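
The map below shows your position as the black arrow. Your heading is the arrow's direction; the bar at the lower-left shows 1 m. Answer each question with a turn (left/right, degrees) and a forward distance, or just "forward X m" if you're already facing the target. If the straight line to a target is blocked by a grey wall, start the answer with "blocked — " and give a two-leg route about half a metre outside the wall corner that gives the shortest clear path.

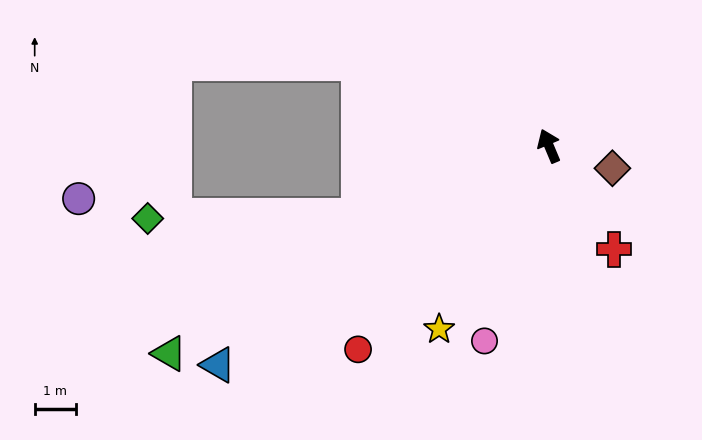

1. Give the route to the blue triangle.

turn left 101°, forward 9.7 m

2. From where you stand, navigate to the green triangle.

turn left 96°, forward 10.5 m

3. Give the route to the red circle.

turn left 114°, forward 6.8 m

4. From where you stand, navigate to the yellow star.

turn left 126°, forward 5.2 m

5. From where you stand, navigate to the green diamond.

blocked — turn left 87°, forward 4.9 m, then turn right 19°, forward 5.1 m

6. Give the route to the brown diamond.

turn right 132°, forward 1.6 m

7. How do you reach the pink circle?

turn left 139°, forward 5.0 m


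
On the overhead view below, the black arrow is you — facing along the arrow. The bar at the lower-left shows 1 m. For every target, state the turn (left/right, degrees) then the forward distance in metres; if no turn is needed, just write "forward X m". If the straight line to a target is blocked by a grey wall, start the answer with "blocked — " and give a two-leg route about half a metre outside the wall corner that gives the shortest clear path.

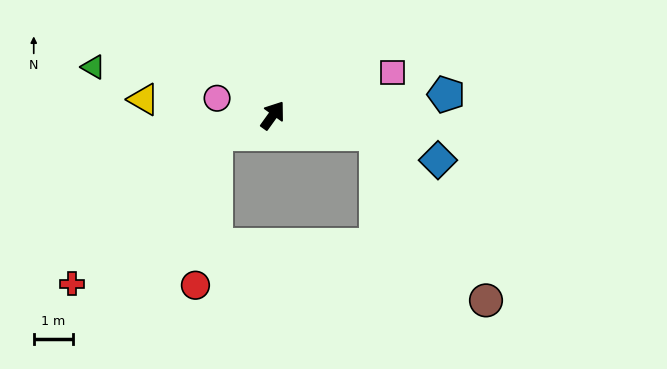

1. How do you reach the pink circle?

turn left 109°, forward 1.5 m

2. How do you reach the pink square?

turn right 35°, forward 3.2 m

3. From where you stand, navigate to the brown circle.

blocked — turn right 65°, forward 2.7 m, then turn right 46°, forward 5.1 m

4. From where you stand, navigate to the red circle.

blocked — turn left 144°, forward 1.5 m, then turn left 64°, forward 3.9 m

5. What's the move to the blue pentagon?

turn right 47°, forward 4.4 m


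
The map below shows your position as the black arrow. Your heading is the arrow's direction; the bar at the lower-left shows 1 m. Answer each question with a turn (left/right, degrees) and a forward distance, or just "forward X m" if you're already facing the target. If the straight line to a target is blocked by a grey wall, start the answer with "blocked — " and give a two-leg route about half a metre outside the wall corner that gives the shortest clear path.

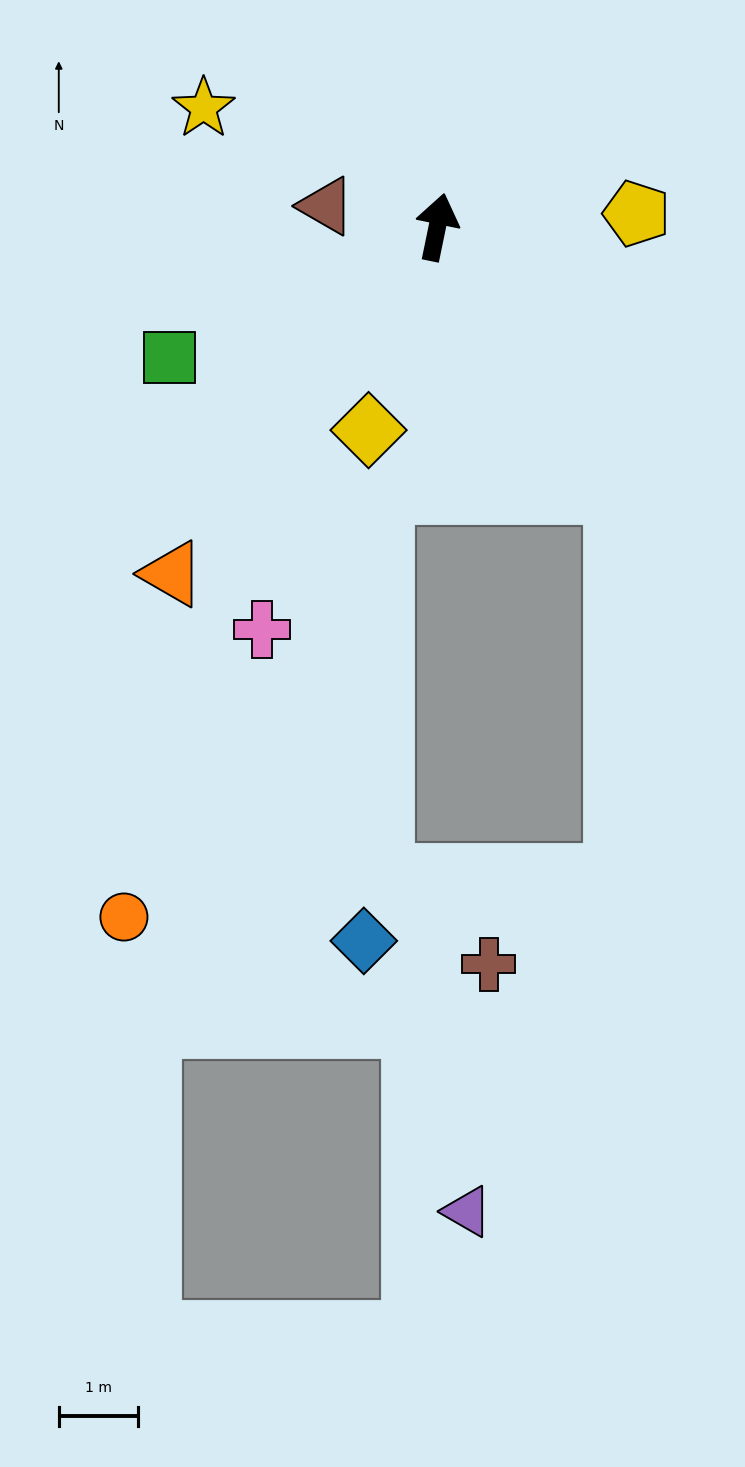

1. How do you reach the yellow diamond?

turn left 173°, forward 2.7 m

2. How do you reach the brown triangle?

turn left 91°, forward 1.4 m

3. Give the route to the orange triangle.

turn left 154°, forward 5.5 m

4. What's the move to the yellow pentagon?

turn right 74°, forward 2.5 m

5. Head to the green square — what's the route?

turn left 128°, forward 3.8 m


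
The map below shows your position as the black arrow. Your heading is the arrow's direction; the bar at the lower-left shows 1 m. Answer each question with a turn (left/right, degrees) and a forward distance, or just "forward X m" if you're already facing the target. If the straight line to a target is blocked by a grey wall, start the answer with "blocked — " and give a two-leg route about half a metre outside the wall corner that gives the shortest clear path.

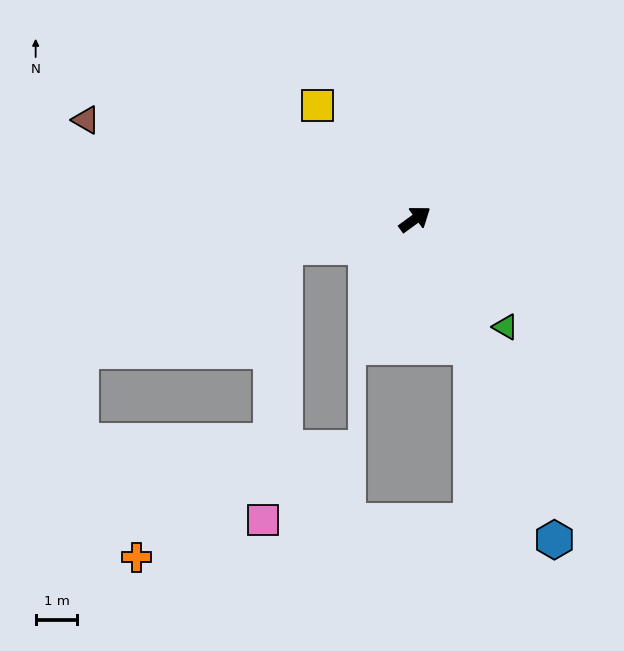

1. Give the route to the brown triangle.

turn left 127°, forward 8.3 m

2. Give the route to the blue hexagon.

turn right 103°, forward 8.4 m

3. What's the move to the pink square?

blocked — turn left 156°, forward 3.2 m, then turn left 73°, forward 6.6 m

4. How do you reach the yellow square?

turn left 95°, forward 3.6 m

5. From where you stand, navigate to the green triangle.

turn right 86°, forward 3.4 m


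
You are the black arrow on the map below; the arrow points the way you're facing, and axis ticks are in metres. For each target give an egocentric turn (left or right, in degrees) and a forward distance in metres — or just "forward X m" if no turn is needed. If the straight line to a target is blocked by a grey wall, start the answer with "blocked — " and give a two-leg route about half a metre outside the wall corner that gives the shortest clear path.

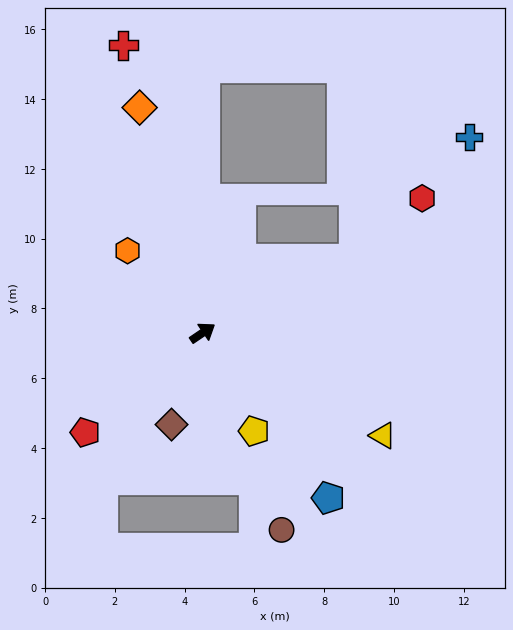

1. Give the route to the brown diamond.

turn right 143°, forward 2.8 m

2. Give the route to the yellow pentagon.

turn right 97°, forward 3.2 m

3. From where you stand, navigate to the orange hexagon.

turn left 98°, forward 3.2 m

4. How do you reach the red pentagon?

turn right 174°, forward 4.4 m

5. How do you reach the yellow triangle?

turn right 64°, forward 5.9 m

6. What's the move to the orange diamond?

turn left 71°, forward 6.7 m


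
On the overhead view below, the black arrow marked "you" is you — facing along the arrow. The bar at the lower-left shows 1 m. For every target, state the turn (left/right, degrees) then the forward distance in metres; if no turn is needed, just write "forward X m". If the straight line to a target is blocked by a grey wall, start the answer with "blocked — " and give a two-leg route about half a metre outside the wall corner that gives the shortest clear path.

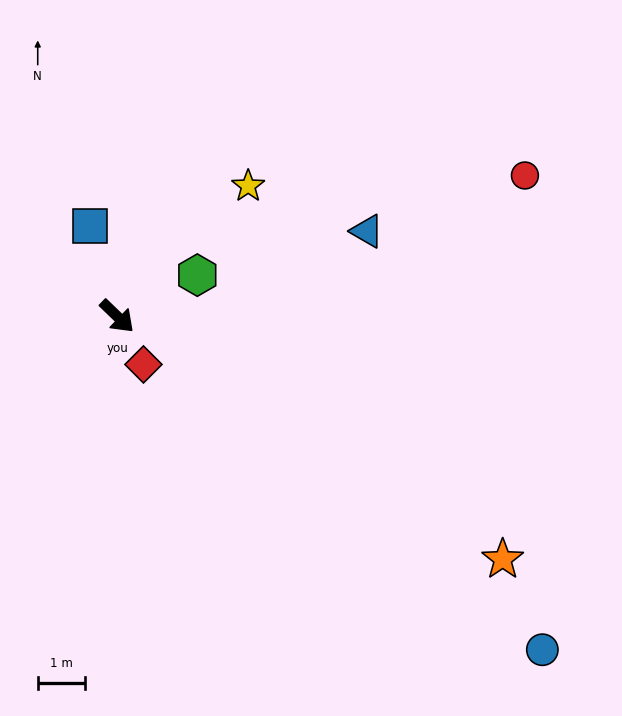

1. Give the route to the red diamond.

turn right 17°, forward 1.2 m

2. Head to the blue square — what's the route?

turn left 151°, forward 2.0 m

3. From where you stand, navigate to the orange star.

turn left 12°, forward 9.7 m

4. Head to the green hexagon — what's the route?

turn left 71°, forward 1.9 m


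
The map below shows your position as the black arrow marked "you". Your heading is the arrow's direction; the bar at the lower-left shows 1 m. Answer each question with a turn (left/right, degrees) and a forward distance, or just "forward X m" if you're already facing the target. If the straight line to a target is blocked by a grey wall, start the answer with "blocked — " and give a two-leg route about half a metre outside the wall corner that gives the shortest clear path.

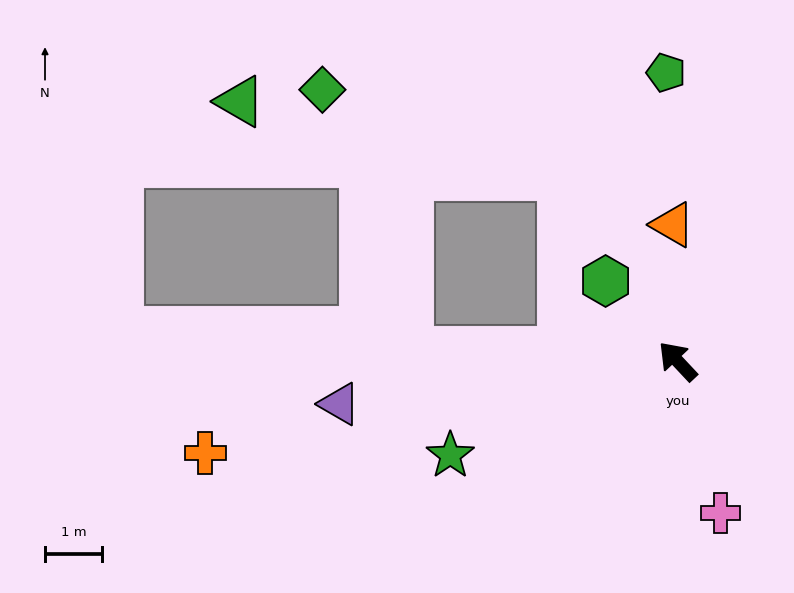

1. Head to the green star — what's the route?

turn left 69°, forward 4.3 m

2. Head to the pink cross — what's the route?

turn left 153°, forward 2.8 m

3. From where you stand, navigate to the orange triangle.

turn right 41°, forward 2.4 m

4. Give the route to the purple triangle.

turn left 54°, forward 6.0 m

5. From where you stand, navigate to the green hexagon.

forward 1.9 m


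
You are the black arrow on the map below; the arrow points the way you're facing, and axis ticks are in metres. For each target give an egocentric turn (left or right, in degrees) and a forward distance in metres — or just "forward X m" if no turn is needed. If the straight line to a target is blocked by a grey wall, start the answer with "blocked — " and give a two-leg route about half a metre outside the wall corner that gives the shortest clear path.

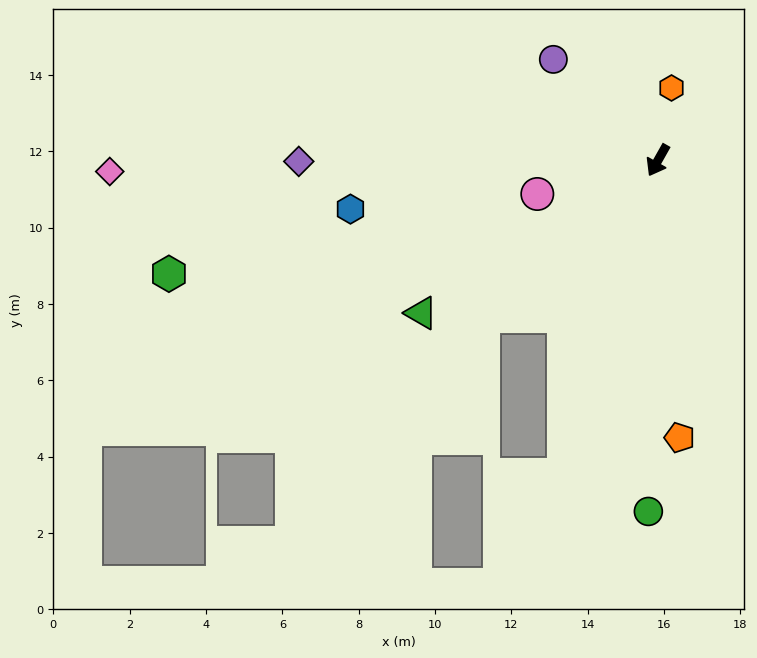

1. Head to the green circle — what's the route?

turn left 28°, forward 9.2 m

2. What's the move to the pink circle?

turn right 45°, forward 3.3 m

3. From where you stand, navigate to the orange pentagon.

turn left 34°, forward 7.3 m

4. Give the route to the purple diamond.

turn right 60°, forward 9.4 m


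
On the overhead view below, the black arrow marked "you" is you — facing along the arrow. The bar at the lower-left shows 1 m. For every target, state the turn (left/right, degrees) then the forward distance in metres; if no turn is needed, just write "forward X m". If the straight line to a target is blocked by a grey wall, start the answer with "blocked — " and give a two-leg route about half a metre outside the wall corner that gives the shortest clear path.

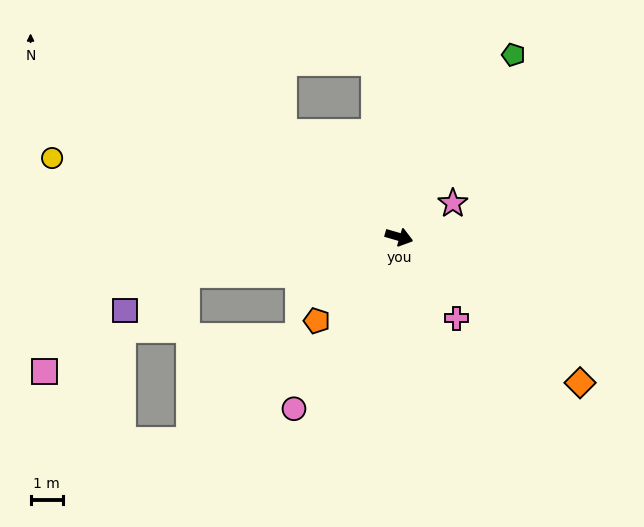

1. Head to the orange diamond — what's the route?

turn right 23°, forward 7.2 m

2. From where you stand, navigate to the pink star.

turn left 48°, forward 2.0 m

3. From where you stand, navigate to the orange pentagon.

turn right 118°, forward 3.6 m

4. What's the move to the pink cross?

turn right 39°, forward 3.1 m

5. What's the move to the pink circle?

turn right 105°, forward 6.2 m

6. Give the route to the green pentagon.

turn left 74°, forward 6.6 m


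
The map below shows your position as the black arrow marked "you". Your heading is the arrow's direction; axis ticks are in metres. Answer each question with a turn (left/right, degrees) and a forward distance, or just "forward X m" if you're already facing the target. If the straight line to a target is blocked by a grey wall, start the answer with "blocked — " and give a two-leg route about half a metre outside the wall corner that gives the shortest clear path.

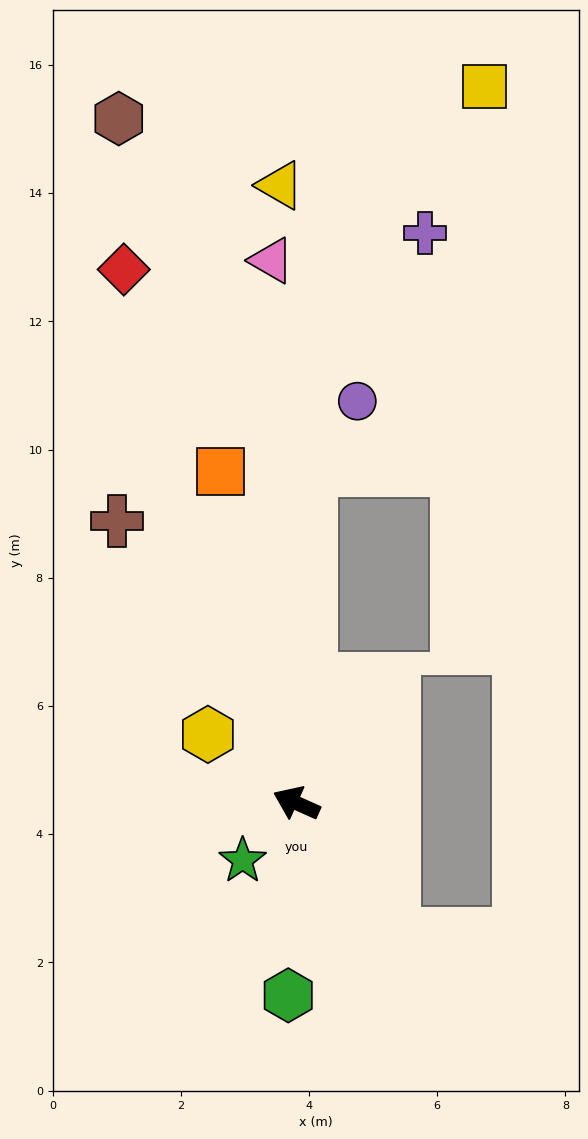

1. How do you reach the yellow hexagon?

turn right 14°, forward 1.7 m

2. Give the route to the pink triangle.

turn right 63°, forward 8.5 m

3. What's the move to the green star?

turn left 71°, forward 1.2 m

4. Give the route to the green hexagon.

turn left 112°, forward 3.0 m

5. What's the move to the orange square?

turn right 53°, forward 5.3 m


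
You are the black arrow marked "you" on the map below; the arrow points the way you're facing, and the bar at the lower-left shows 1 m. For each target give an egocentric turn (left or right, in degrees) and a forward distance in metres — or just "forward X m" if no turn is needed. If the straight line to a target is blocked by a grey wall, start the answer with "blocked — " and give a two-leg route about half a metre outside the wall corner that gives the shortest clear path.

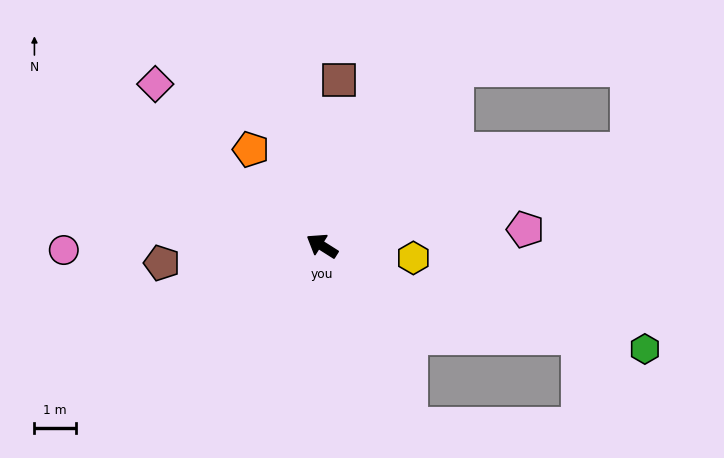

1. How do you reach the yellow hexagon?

turn right 155°, forward 2.2 m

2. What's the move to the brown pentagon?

turn left 38°, forward 3.9 m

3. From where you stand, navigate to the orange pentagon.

turn right 21°, forward 2.9 m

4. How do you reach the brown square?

turn right 64°, forward 4.1 m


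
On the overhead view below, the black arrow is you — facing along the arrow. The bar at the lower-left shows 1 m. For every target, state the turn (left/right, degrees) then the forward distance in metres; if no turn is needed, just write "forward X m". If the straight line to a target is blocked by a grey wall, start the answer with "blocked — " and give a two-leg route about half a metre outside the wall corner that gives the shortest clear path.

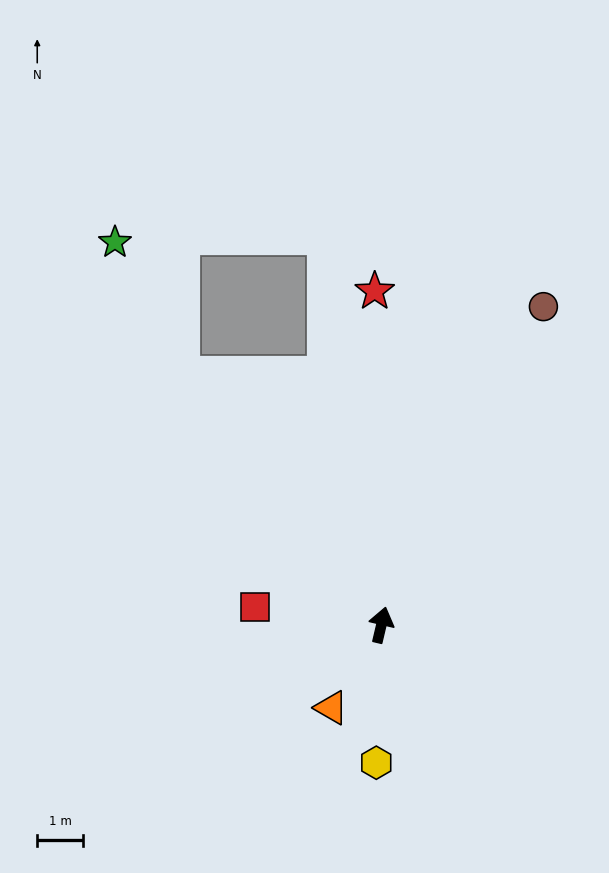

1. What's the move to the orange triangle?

turn left 162°, forward 2.1 m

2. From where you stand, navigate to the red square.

turn left 95°, forward 2.8 m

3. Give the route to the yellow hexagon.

turn right 169°, forward 3.0 m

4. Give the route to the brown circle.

turn right 14°, forward 7.7 m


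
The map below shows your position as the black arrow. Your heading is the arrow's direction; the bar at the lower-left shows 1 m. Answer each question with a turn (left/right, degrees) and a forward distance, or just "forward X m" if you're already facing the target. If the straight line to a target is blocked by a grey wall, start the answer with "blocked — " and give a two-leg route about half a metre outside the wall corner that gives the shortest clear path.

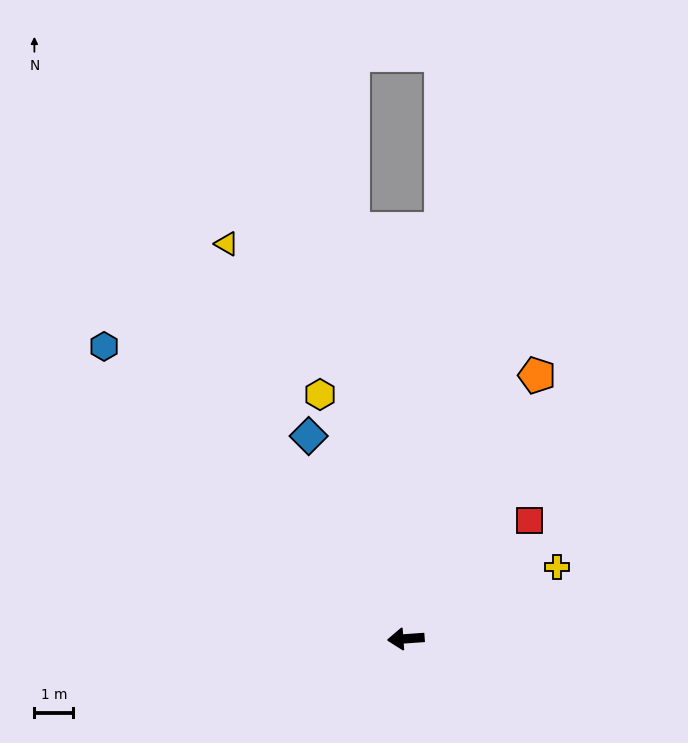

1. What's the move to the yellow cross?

turn right 159°, forward 4.3 m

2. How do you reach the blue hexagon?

turn right 48°, forward 10.7 m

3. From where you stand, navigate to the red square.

turn right 140°, forward 4.4 m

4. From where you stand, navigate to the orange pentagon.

turn right 120°, forward 7.5 m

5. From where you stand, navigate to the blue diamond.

turn right 68°, forward 5.7 m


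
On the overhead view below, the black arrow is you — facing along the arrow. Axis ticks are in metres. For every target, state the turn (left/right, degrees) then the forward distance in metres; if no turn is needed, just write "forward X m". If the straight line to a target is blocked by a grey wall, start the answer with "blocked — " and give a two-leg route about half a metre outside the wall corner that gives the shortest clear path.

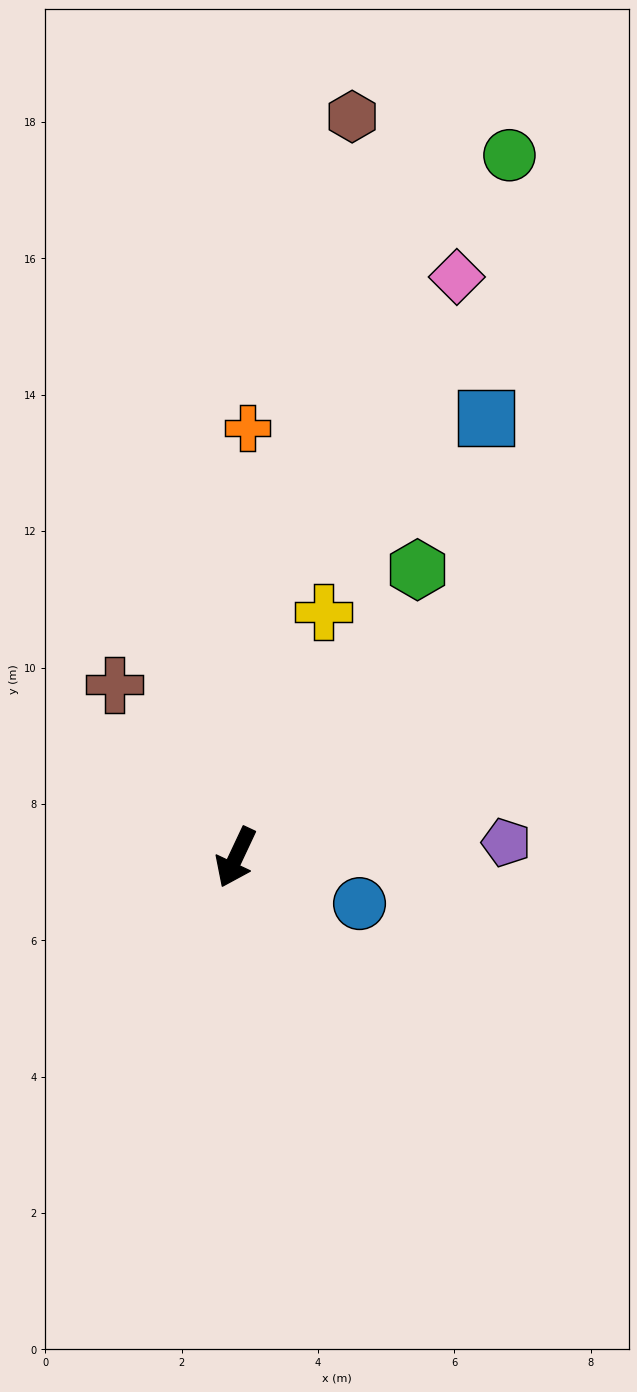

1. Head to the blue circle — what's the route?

turn left 95°, forward 1.9 m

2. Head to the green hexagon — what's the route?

turn left 173°, forward 5.0 m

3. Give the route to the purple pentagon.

turn left 118°, forward 4.0 m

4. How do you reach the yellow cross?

turn right 175°, forward 3.8 m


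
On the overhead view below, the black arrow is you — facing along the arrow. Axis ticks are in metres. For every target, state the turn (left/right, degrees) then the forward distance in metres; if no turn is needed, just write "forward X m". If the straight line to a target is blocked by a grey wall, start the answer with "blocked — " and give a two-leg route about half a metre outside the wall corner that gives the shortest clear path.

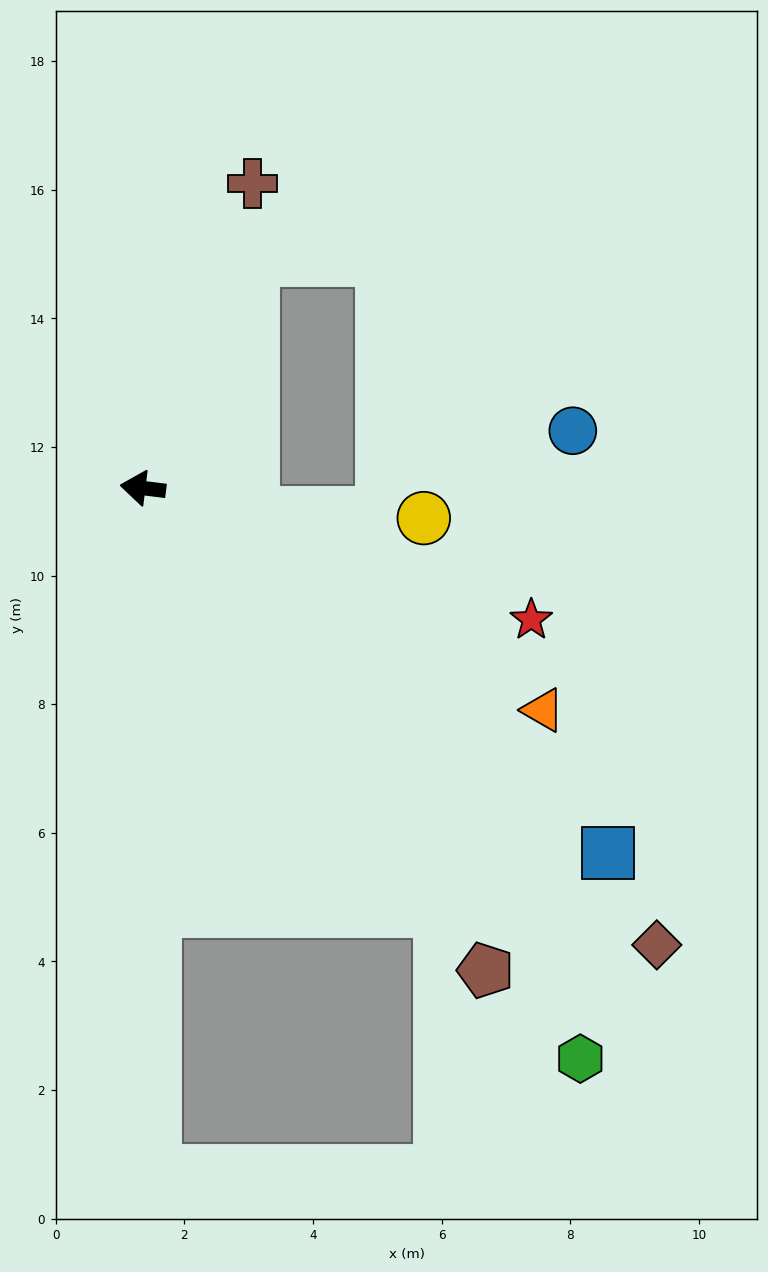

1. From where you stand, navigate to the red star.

turn left 168°, forward 6.4 m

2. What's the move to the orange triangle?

turn left 158°, forward 7.1 m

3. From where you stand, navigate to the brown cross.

turn right 103°, forward 5.0 m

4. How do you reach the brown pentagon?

turn left 132°, forward 9.2 m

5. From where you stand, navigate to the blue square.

turn left 149°, forward 9.2 m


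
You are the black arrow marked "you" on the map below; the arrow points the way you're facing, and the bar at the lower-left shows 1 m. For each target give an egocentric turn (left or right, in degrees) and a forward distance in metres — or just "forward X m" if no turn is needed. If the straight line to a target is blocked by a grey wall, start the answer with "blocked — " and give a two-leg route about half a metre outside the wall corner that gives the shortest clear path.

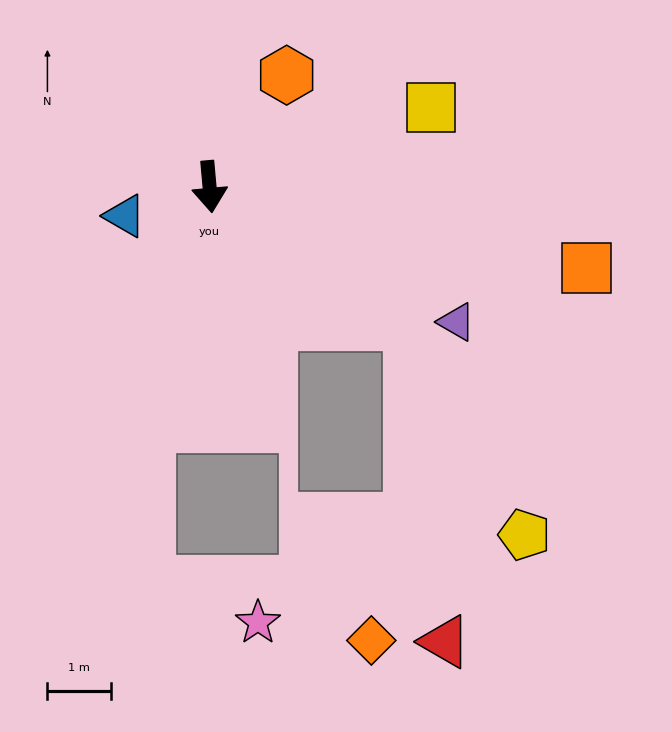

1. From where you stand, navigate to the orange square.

turn left 73°, forward 6.0 m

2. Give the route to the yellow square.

turn left 105°, forward 3.7 m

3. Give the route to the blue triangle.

turn right 76°, forward 1.4 m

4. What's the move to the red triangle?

blocked — turn left 51°, forward 3.8 m, then turn right 50°, forward 5.0 m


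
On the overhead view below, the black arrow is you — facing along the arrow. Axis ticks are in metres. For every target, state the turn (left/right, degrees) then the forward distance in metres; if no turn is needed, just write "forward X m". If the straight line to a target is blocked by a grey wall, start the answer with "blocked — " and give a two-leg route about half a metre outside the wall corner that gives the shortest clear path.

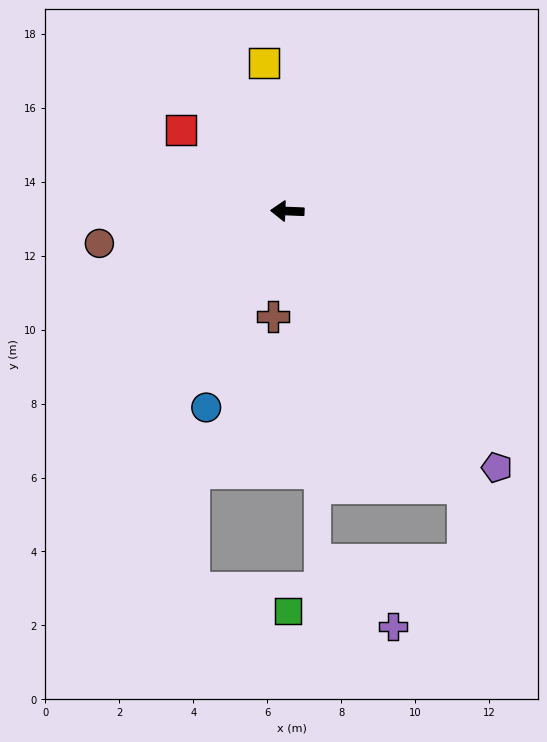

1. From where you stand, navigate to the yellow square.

turn right 79°, forward 4.1 m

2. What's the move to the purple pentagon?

turn left 131°, forward 9.0 m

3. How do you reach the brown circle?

turn left 12°, forward 5.2 m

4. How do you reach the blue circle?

turn left 70°, forward 5.7 m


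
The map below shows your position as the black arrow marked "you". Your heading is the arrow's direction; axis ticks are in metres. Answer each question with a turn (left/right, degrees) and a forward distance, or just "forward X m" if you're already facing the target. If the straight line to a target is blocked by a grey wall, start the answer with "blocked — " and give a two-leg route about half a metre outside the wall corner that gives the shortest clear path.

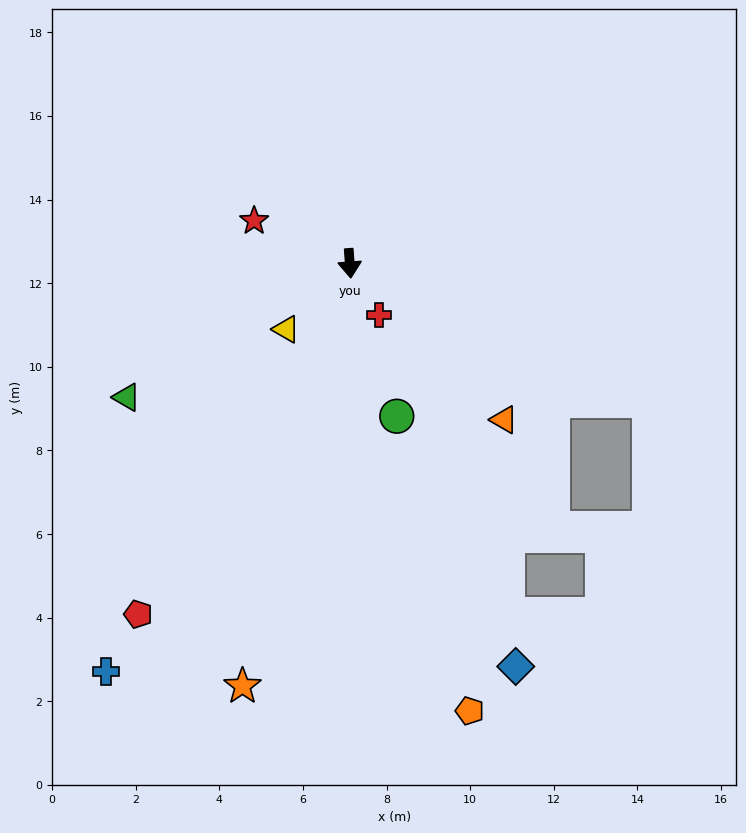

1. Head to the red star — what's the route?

turn right 118°, forward 2.5 m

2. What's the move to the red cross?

turn left 25°, forward 1.4 m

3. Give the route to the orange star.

turn right 18°, forward 10.4 m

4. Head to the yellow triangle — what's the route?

turn right 48°, forward 2.2 m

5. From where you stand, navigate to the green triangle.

turn right 63°, forward 6.2 m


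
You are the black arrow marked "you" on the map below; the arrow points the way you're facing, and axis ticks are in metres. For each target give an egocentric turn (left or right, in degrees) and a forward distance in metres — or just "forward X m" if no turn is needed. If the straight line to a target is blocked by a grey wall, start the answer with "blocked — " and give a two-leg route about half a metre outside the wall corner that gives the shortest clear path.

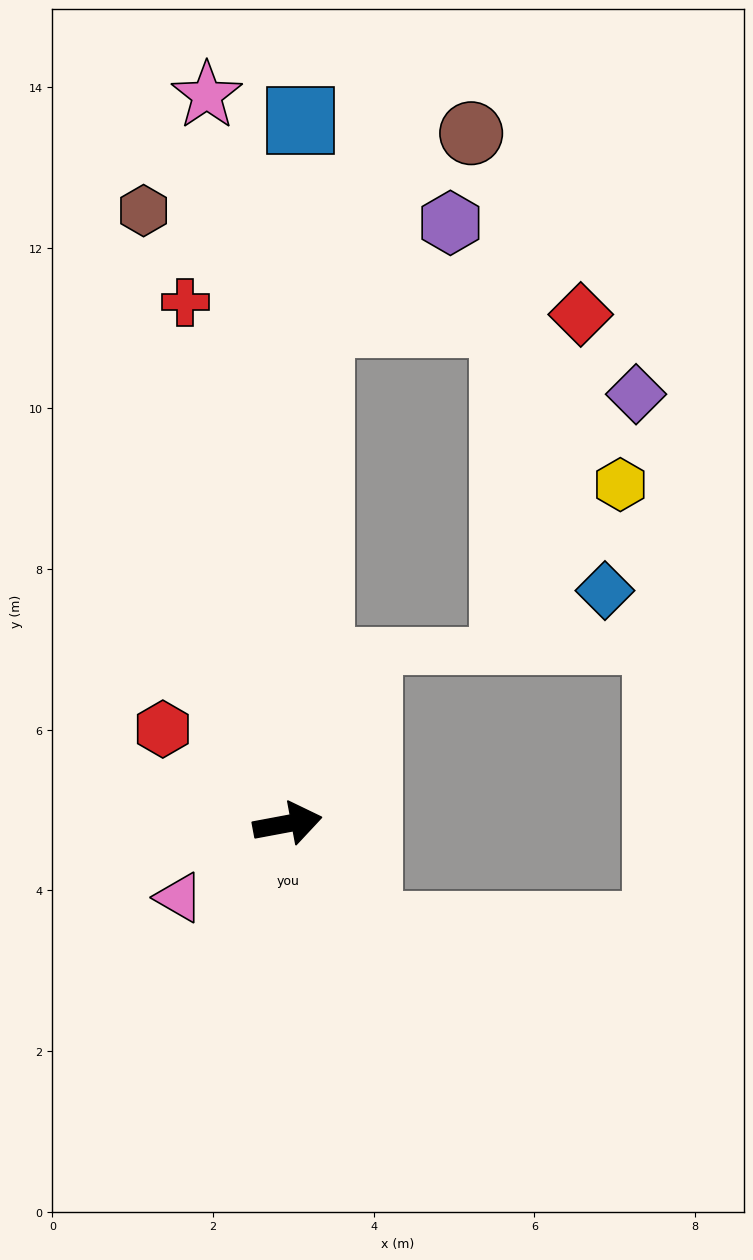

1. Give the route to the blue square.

turn left 78°, forward 8.8 m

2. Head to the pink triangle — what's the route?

turn right 156°, forward 1.6 m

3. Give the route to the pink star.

turn left 86°, forward 9.1 m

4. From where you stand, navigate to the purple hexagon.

blocked — turn left 76°, forward 6.2 m, then turn right 49°, forward 2.0 m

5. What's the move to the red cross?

turn left 90°, forward 6.6 m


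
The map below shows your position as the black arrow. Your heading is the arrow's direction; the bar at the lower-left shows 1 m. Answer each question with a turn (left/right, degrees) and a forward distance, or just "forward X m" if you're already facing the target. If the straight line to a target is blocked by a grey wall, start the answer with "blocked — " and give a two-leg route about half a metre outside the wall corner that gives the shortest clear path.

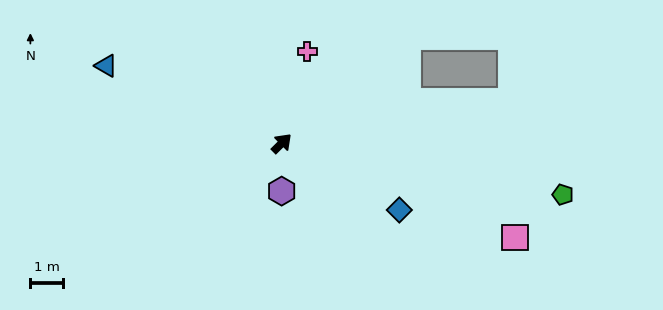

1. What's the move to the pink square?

turn right 67°, forward 7.7 m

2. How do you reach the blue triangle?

turn left 111°, forward 5.9 m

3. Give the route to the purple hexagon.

turn right 135°, forward 1.5 m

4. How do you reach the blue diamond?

turn right 74°, forward 4.1 m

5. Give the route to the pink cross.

turn left 30°, forward 2.9 m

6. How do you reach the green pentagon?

turn right 55°, forward 8.7 m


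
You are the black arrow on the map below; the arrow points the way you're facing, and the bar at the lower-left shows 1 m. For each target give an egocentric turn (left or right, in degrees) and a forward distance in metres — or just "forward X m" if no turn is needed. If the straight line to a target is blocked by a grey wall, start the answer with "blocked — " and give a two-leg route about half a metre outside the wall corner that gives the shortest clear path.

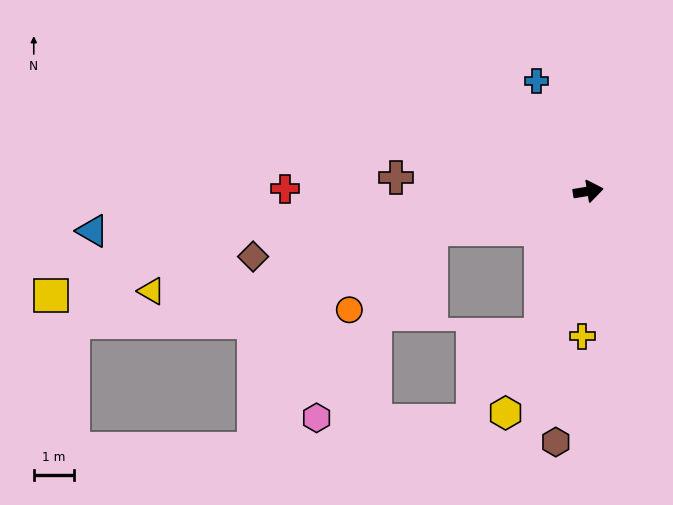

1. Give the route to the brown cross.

turn left 167°, forward 4.8 m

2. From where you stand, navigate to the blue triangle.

turn left 175°, forward 12.4 m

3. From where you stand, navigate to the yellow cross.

turn right 102°, forward 3.6 m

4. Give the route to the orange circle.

blocked — turn right 176°, forward 4.0 m, then turn left 31°, forward 2.8 m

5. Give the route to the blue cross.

turn left 106°, forward 3.0 m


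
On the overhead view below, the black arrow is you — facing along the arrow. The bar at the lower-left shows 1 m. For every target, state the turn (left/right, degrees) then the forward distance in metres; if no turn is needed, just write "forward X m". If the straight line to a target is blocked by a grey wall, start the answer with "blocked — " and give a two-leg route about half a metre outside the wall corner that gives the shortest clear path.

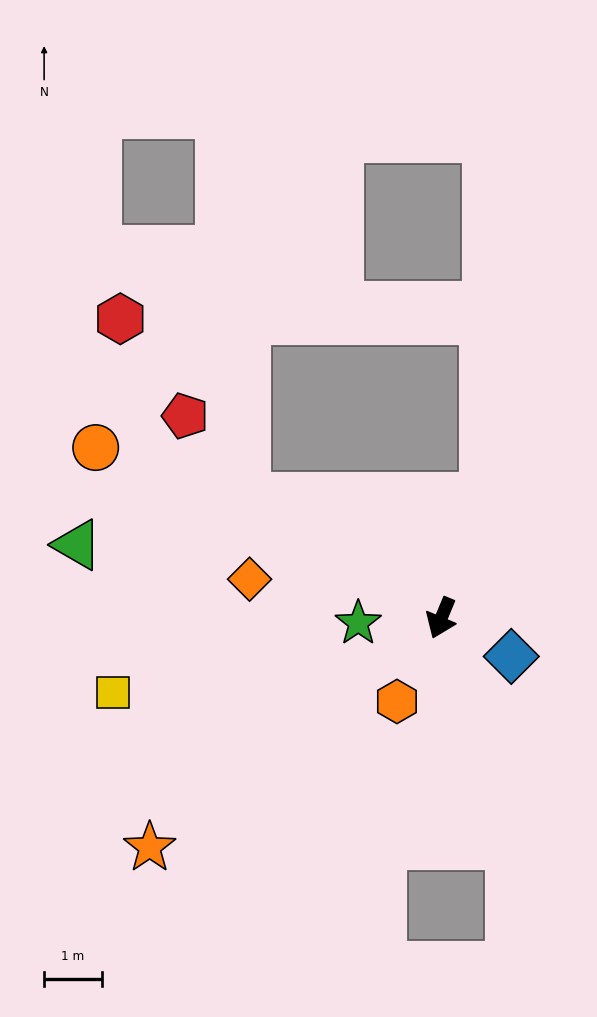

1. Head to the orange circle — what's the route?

turn right 94°, forward 6.7 m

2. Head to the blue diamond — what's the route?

turn left 84°, forward 1.4 m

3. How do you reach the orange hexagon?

turn right 5°, forward 1.6 m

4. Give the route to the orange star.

turn right 29°, forward 6.5 m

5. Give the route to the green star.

turn right 64°, forward 1.4 m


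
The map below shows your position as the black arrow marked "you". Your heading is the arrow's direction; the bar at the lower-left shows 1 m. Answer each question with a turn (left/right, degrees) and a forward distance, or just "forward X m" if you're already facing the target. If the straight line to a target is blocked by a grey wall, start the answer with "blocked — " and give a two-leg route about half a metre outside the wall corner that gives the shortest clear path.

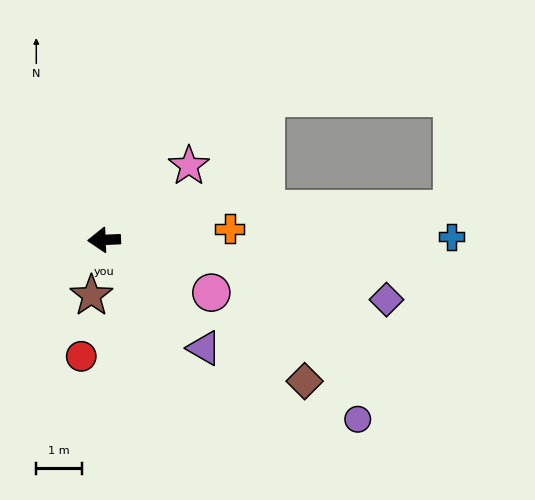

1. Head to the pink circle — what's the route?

turn left 151°, forward 2.6 m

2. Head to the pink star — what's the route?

turn right 141°, forward 2.5 m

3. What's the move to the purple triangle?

turn left 130°, forward 3.2 m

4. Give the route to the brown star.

turn left 75°, forward 1.3 m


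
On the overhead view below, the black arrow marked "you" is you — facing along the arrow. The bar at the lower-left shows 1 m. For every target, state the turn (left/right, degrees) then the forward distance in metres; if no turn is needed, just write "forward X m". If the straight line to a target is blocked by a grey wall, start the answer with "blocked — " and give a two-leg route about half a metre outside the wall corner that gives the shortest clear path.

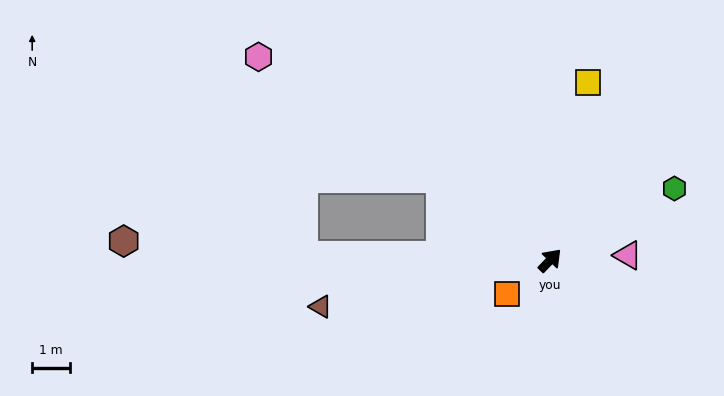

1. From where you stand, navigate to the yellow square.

turn left 32°, forward 4.9 m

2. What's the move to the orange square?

turn left 172°, forward 1.5 m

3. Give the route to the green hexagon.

turn right 16°, forward 3.8 m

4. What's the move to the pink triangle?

turn right 43°, forward 2.1 m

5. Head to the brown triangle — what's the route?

turn left 145°, forward 6.3 m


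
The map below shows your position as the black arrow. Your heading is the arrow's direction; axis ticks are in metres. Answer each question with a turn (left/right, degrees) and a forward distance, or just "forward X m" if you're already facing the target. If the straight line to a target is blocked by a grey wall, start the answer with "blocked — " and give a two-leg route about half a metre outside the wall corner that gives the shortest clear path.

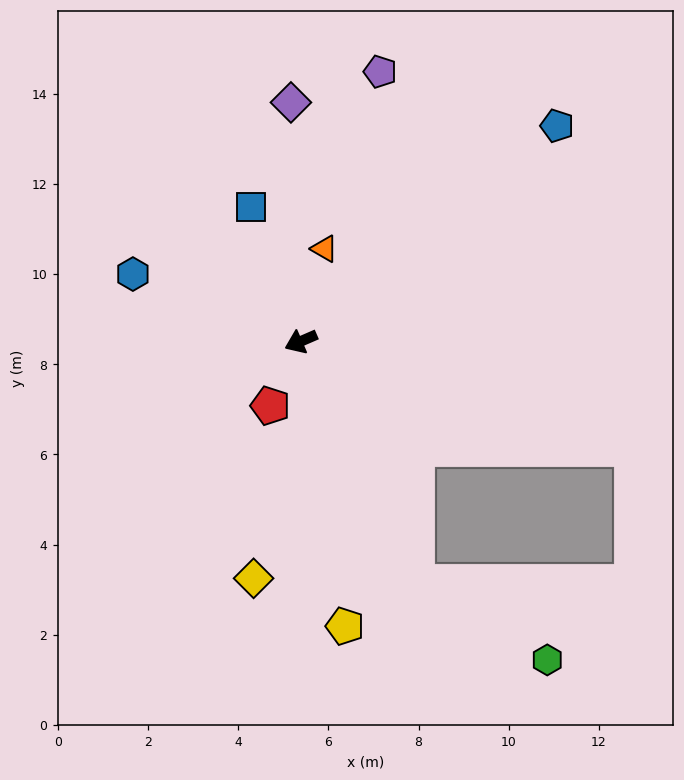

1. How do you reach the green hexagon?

blocked — turn left 92°, forward 5.9 m, then turn left 34°, forward 3.4 m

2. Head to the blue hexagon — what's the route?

turn right 45°, forward 4.0 m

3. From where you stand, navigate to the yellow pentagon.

turn left 75°, forward 6.4 m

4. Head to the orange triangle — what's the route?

turn right 128°, forward 2.1 m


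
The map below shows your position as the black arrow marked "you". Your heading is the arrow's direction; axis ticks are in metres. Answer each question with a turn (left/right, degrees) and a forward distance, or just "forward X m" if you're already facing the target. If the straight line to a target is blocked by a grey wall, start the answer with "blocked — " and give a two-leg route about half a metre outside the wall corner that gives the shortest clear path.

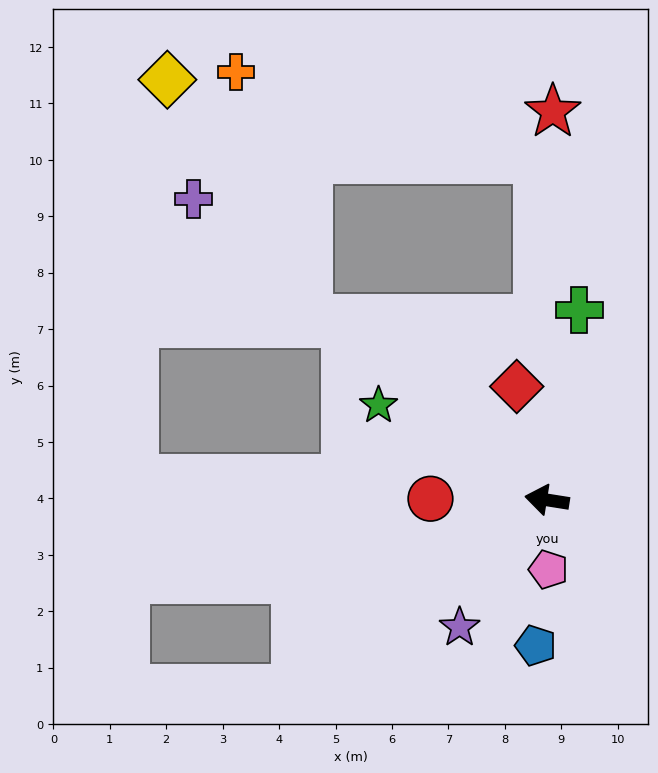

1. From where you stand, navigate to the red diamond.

turn right 66°, forward 2.1 m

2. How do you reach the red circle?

turn left 8°, forward 2.1 m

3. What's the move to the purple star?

turn left 65°, forward 2.7 m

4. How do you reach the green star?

turn right 20°, forward 3.4 m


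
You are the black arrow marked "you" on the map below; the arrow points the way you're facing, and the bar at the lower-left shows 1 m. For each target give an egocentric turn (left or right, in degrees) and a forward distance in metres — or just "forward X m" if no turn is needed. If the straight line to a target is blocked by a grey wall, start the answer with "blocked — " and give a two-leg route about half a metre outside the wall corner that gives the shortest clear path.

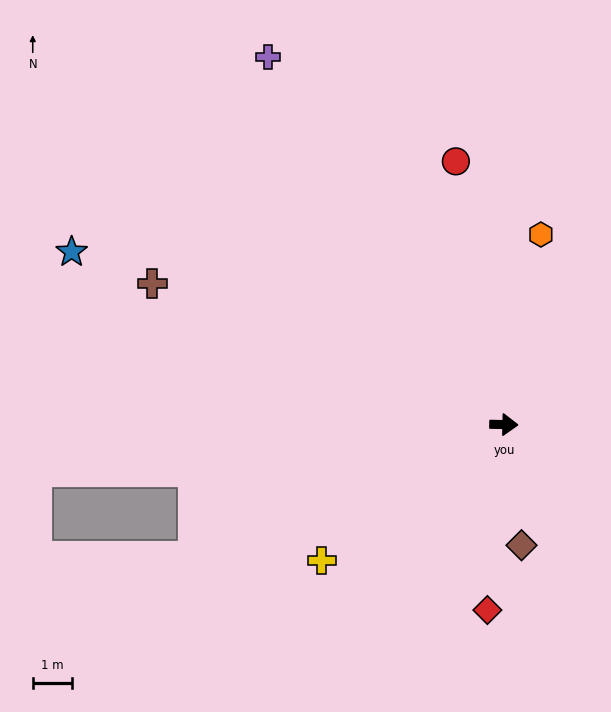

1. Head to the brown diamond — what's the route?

turn right 80°, forward 3.1 m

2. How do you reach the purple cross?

turn left 124°, forward 11.2 m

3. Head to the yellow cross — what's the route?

turn right 142°, forward 5.8 m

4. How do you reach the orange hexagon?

turn left 80°, forward 5.0 m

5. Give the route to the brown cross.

turn left 159°, forward 9.7 m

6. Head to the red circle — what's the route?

turn left 102°, forward 6.9 m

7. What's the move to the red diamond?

turn right 94°, forward 4.8 m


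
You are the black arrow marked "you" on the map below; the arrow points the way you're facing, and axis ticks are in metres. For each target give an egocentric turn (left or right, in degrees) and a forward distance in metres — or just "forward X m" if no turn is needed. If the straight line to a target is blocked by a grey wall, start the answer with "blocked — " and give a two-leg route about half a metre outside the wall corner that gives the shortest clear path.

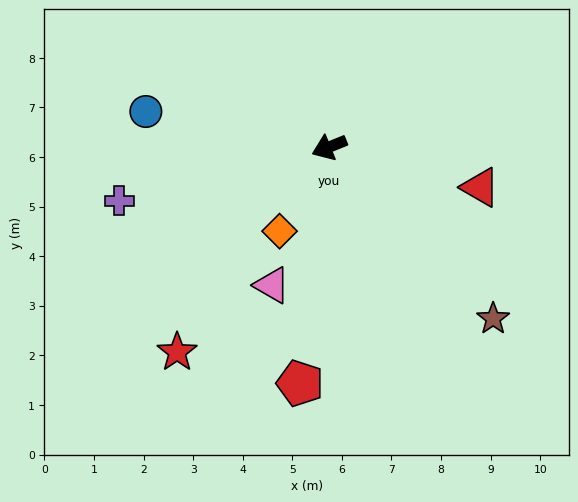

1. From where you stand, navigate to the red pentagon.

turn left 61°, forward 4.8 m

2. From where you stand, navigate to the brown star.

turn left 112°, forward 4.8 m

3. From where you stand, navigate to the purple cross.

turn right 8°, forward 4.4 m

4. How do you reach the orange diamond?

turn left 37°, forward 2.0 m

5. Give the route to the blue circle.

turn right 33°, forward 3.8 m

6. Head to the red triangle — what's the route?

turn left 143°, forward 3.2 m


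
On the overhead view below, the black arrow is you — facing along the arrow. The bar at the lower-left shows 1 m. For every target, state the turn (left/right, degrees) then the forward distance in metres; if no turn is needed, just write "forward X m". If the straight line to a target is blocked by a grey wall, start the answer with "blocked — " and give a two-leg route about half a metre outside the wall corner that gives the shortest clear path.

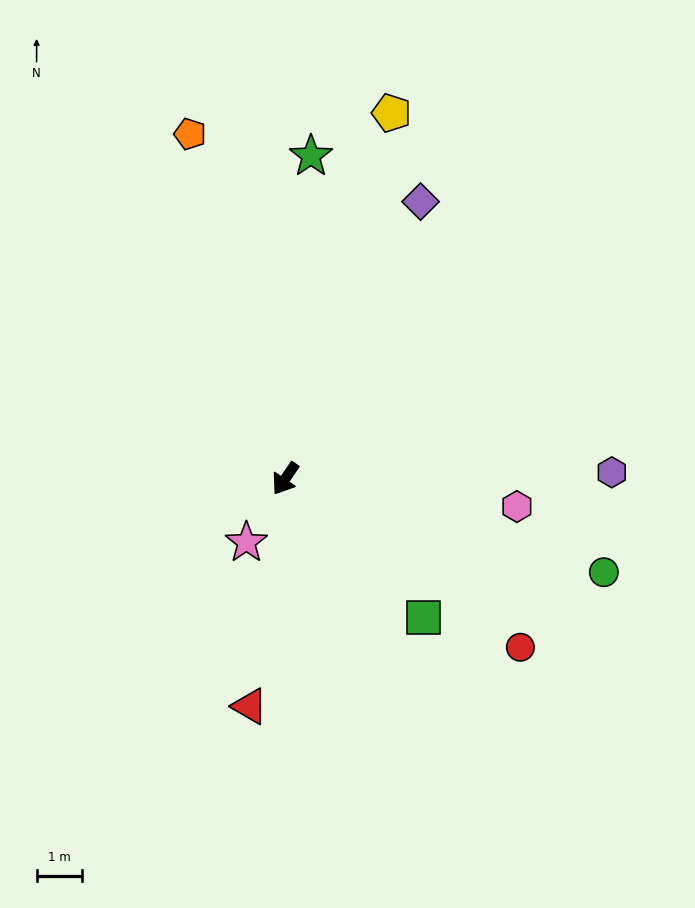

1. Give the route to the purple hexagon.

turn left 125°, forward 7.2 m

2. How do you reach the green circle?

turn left 108°, forward 7.3 m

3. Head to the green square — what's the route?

turn left 79°, forward 4.3 m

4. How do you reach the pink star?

turn left 3°, forward 1.6 m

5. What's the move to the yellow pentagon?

turn right 162°, forward 8.4 m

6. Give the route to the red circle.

turn left 89°, forward 6.4 m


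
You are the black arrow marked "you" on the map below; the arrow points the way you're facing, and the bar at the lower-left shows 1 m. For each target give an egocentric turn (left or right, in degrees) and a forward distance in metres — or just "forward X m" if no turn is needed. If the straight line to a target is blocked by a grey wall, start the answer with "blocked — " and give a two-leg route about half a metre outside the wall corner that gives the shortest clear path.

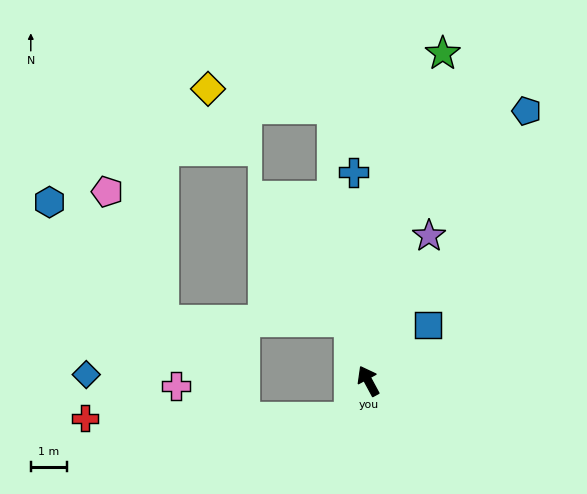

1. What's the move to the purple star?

turn right 51°, forward 4.3 m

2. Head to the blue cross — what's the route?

turn right 24°, forward 5.7 m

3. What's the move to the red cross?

blocked — turn left 124°, forward 1.1 m, then turn right 62°, forward 7.2 m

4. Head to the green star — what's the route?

turn right 41°, forward 9.2 m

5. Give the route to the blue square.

turn right 75°, forward 2.2 m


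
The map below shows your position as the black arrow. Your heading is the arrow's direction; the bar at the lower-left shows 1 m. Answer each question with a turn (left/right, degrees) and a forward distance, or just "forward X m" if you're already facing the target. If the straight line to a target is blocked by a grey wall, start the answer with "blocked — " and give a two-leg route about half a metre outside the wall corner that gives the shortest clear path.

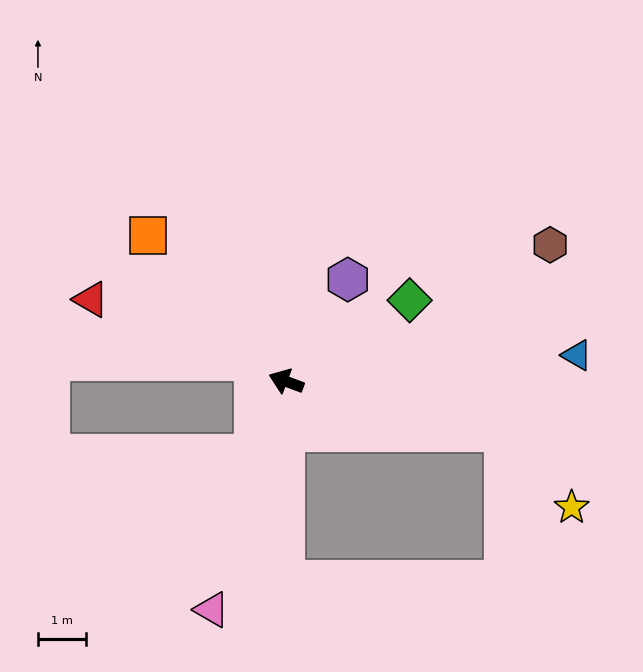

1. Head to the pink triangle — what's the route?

turn left 92°, forward 5.0 m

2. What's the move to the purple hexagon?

turn right 101°, forward 2.5 m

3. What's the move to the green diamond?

turn right 126°, forward 3.1 m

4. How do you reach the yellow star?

blocked — turn right 172°, forward 4.7 m, then turn right 36°, forward 2.1 m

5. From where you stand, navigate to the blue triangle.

turn right 154°, forward 6.1 m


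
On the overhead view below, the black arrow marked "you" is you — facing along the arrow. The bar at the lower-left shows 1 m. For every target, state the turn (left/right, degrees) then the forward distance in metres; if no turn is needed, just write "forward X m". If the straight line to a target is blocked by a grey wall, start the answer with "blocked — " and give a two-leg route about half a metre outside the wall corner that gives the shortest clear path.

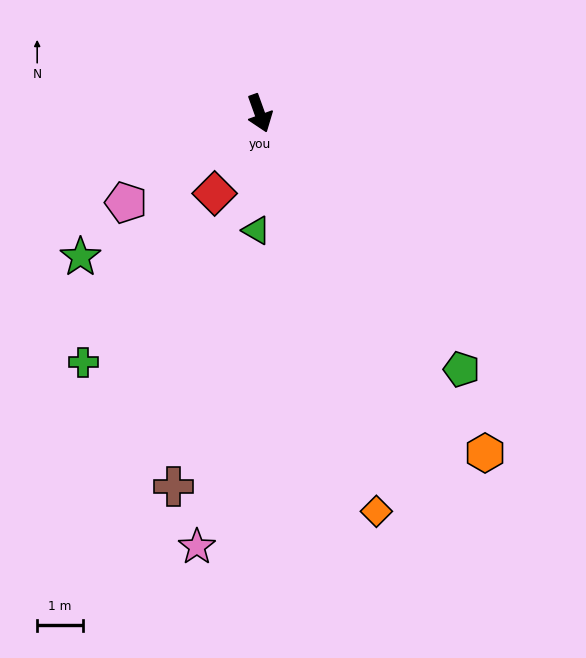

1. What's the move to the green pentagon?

turn left 18°, forward 7.1 m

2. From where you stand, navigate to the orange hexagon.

turn left 14°, forward 8.9 m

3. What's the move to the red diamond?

turn right 49°, forward 2.0 m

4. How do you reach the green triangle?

turn right 21°, forward 2.6 m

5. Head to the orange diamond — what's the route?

turn right 3°, forward 9.1 m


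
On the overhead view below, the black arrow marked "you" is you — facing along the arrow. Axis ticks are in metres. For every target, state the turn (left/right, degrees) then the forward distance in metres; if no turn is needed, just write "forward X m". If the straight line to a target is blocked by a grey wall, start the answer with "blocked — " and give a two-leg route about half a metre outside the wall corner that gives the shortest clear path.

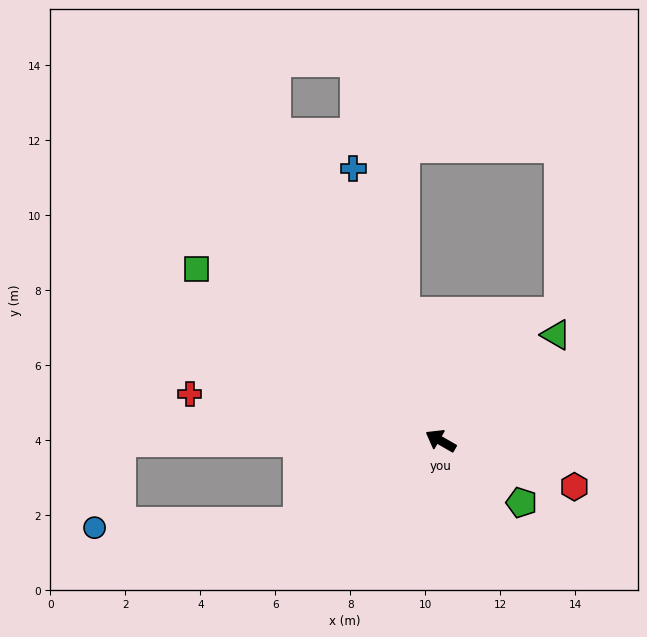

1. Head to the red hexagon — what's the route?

turn right 169°, forward 3.8 m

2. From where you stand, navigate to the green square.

turn right 5°, forward 8.0 m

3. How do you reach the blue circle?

blocked — turn left 60°, forward 4.4 m, then turn right 29°, forward 5.5 m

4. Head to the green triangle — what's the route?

turn right 108°, forward 4.2 m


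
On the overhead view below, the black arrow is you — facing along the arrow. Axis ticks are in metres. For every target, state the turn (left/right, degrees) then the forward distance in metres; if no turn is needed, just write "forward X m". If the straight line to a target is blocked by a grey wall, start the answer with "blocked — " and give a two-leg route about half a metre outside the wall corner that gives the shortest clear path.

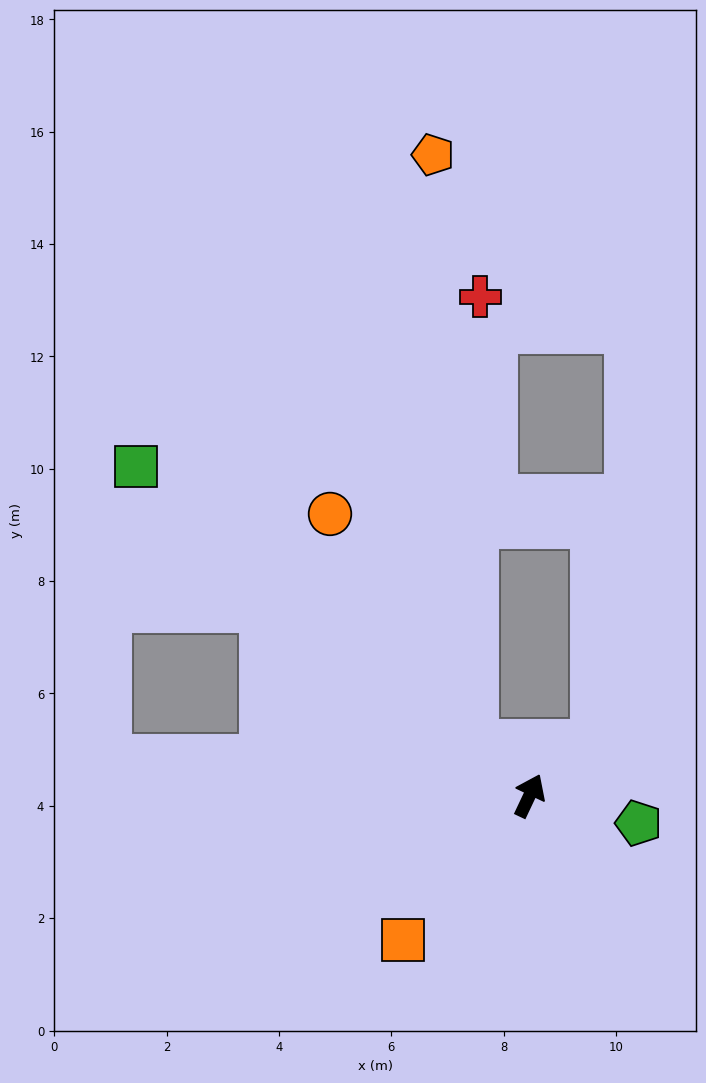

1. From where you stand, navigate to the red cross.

blocked — turn left 72°, forward 1.3 m, then turn right 47°, forward 8.0 m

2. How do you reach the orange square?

turn left 164°, forward 3.4 m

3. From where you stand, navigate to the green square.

turn left 75°, forward 9.1 m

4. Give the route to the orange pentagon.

blocked — turn left 72°, forward 1.3 m, then turn right 43°, forward 10.5 m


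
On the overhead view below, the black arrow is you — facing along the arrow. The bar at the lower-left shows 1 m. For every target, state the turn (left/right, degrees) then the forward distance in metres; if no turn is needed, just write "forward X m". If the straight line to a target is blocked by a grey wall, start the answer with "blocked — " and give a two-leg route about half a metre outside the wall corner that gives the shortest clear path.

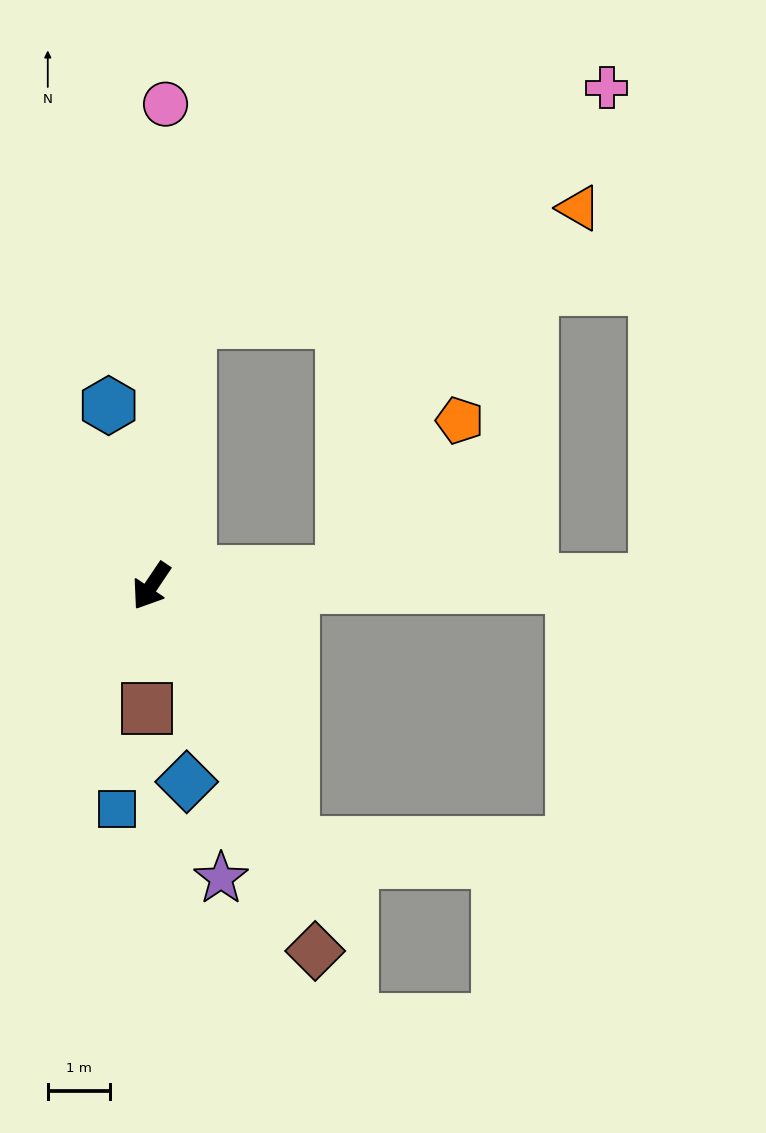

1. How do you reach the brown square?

turn left 32°, forward 2.0 m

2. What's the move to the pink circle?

turn right 148°, forward 7.8 m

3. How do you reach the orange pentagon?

blocked — turn left 128°, forward 3.1 m, then turn left 48°, forward 3.1 m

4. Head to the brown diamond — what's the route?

turn left 58°, forward 6.5 m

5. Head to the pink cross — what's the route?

blocked — turn right 154°, forward 4.3 m, then turn right 53°, forward 7.7 m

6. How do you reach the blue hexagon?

turn right 133°, forward 3.0 m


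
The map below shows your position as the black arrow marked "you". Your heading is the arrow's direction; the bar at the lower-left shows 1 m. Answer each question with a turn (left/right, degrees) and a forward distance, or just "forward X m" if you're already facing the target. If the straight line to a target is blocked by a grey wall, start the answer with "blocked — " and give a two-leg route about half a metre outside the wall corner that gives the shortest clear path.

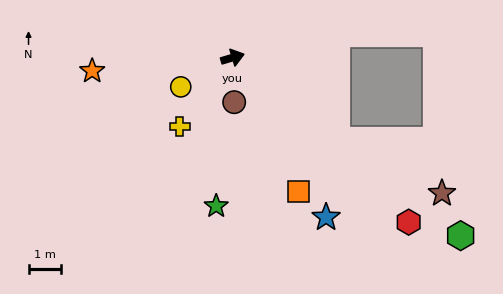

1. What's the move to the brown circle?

turn right 105°, forward 1.4 m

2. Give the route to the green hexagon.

turn right 55°, forward 9.0 m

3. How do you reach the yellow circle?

turn right 167°, forward 1.8 m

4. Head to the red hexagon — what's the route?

turn right 60°, forward 7.5 m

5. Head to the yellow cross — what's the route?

turn right 144°, forward 2.7 m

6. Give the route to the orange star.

turn left 169°, forward 4.4 m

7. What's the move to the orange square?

turn right 80°, forward 4.6 m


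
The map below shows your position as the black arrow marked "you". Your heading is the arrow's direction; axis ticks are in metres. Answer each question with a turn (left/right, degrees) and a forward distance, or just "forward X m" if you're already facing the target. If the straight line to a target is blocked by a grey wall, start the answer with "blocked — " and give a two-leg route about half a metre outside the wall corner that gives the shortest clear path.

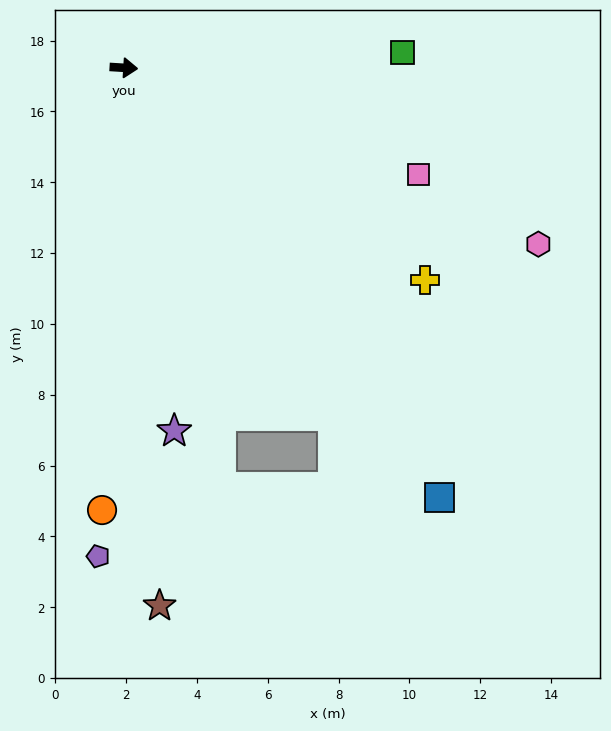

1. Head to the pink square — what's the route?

turn right 16°, forward 8.9 m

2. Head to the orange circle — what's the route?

turn right 89°, forward 12.5 m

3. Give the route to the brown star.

turn right 83°, forward 15.2 m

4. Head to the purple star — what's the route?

turn right 79°, forward 10.4 m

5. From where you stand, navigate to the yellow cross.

turn right 32°, forward 10.4 m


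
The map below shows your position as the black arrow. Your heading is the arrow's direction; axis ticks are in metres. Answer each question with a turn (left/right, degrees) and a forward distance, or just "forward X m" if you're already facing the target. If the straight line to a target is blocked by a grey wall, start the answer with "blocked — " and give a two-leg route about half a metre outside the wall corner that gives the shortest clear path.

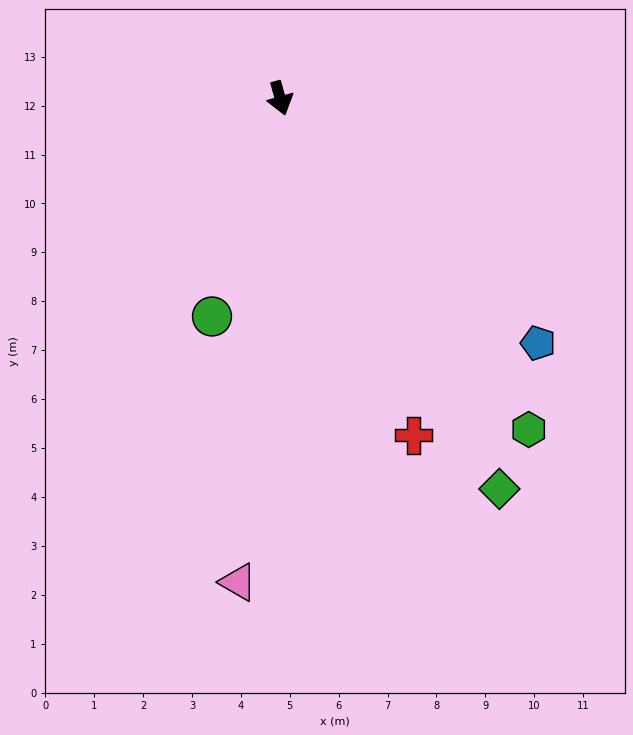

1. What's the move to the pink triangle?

turn right 21°, forward 9.9 m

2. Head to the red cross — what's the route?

turn left 6°, forward 7.4 m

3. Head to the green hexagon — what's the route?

turn left 21°, forward 8.5 m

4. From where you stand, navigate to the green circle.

turn right 33°, forward 4.7 m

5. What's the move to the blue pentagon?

turn left 31°, forward 7.3 m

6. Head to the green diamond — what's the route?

turn left 14°, forward 9.2 m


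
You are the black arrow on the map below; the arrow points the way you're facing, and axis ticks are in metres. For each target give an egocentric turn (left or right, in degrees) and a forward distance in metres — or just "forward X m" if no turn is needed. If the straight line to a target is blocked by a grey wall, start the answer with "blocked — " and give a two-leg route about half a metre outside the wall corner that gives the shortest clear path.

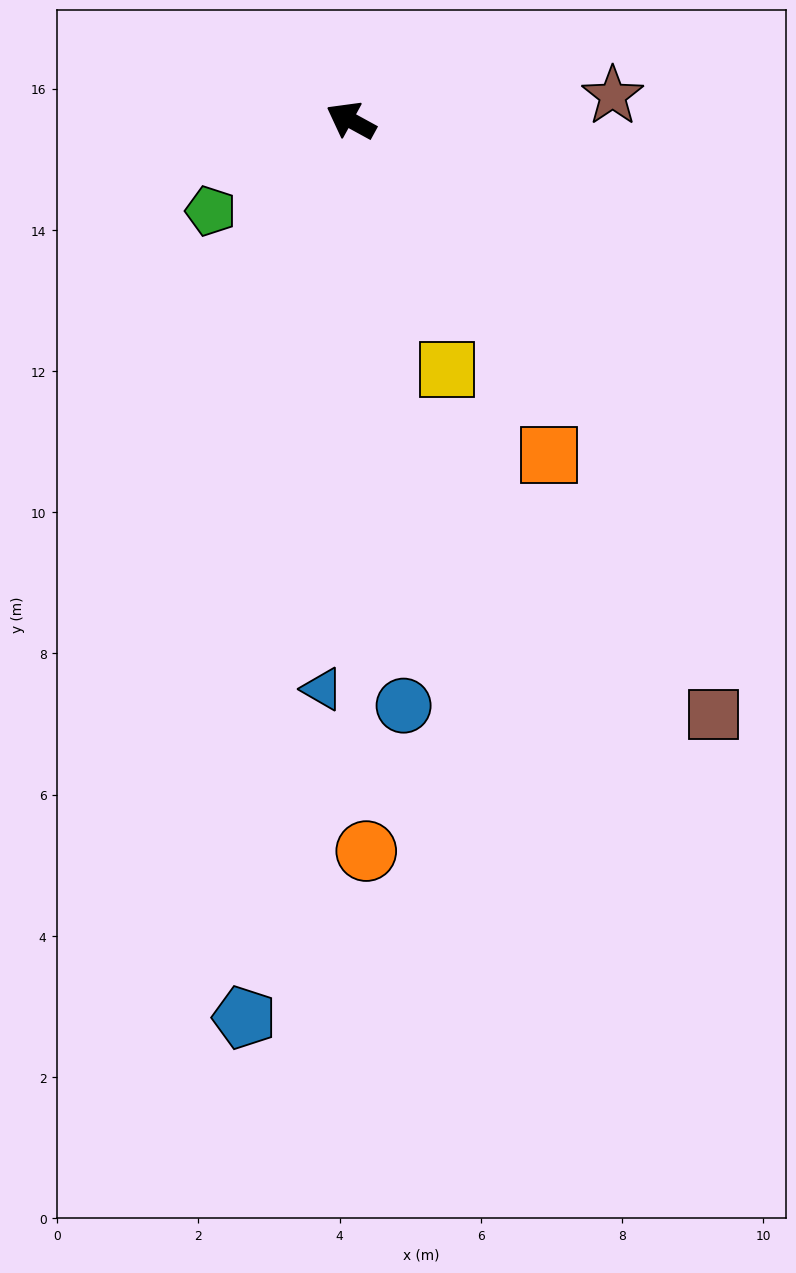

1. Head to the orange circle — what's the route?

turn left 120°, forward 10.4 m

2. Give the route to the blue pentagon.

turn left 112°, forward 12.8 m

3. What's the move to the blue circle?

turn left 124°, forward 8.3 m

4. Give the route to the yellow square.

turn left 140°, forward 3.8 m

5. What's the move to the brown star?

turn right 146°, forward 3.7 m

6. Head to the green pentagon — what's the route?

turn left 62°, forward 2.4 m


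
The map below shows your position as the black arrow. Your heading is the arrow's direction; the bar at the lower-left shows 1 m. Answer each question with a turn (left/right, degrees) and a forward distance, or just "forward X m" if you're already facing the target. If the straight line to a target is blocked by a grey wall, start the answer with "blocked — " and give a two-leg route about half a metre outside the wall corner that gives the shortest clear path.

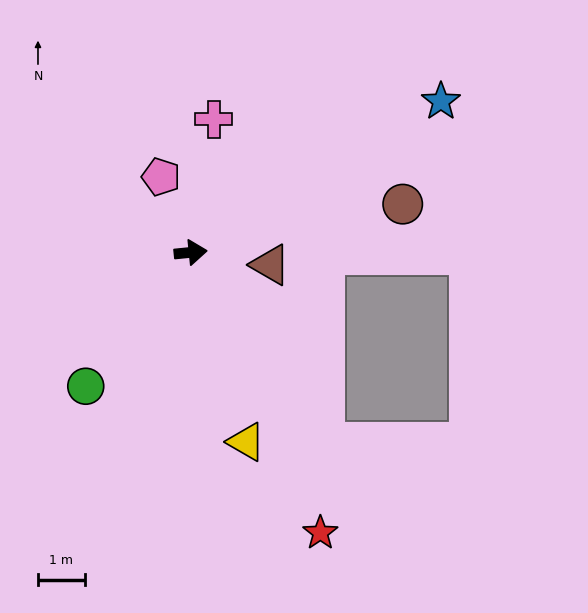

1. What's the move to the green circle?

turn right 134°, forward 3.6 m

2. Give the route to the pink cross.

turn left 74°, forward 2.9 m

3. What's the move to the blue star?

turn left 25°, forward 6.3 m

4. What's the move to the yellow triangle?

turn right 79°, forward 4.2 m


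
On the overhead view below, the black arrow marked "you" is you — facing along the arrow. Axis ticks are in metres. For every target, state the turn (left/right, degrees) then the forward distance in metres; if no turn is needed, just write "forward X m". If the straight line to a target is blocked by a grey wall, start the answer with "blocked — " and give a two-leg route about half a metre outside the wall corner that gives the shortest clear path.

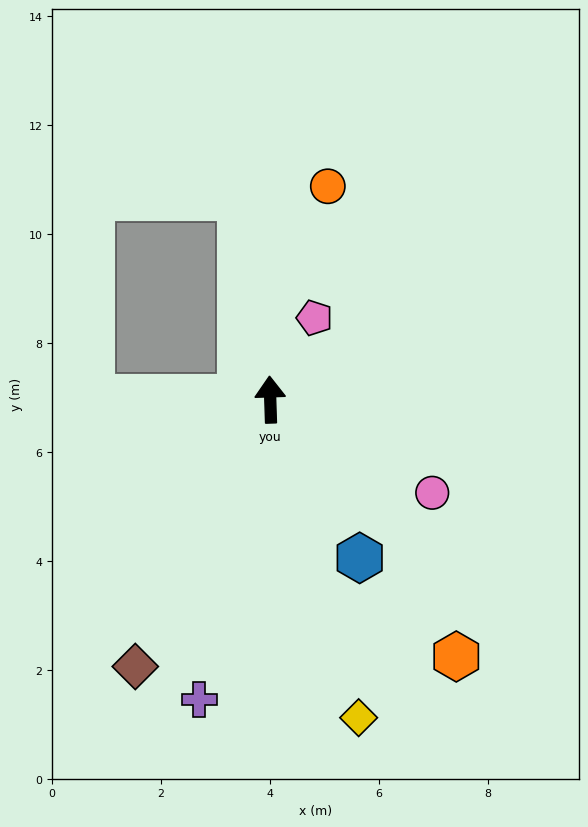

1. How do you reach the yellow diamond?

turn right 166°, forward 6.1 m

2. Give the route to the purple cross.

turn left 165°, forward 5.7 m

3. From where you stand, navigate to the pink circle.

turn right 122°, forward 3.4 m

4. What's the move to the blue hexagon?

turn right 152°, forward 3.3 m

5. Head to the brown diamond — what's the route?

turn left 151°, forward 5.5 m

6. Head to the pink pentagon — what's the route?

turn right 30°, forward 1.7 m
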